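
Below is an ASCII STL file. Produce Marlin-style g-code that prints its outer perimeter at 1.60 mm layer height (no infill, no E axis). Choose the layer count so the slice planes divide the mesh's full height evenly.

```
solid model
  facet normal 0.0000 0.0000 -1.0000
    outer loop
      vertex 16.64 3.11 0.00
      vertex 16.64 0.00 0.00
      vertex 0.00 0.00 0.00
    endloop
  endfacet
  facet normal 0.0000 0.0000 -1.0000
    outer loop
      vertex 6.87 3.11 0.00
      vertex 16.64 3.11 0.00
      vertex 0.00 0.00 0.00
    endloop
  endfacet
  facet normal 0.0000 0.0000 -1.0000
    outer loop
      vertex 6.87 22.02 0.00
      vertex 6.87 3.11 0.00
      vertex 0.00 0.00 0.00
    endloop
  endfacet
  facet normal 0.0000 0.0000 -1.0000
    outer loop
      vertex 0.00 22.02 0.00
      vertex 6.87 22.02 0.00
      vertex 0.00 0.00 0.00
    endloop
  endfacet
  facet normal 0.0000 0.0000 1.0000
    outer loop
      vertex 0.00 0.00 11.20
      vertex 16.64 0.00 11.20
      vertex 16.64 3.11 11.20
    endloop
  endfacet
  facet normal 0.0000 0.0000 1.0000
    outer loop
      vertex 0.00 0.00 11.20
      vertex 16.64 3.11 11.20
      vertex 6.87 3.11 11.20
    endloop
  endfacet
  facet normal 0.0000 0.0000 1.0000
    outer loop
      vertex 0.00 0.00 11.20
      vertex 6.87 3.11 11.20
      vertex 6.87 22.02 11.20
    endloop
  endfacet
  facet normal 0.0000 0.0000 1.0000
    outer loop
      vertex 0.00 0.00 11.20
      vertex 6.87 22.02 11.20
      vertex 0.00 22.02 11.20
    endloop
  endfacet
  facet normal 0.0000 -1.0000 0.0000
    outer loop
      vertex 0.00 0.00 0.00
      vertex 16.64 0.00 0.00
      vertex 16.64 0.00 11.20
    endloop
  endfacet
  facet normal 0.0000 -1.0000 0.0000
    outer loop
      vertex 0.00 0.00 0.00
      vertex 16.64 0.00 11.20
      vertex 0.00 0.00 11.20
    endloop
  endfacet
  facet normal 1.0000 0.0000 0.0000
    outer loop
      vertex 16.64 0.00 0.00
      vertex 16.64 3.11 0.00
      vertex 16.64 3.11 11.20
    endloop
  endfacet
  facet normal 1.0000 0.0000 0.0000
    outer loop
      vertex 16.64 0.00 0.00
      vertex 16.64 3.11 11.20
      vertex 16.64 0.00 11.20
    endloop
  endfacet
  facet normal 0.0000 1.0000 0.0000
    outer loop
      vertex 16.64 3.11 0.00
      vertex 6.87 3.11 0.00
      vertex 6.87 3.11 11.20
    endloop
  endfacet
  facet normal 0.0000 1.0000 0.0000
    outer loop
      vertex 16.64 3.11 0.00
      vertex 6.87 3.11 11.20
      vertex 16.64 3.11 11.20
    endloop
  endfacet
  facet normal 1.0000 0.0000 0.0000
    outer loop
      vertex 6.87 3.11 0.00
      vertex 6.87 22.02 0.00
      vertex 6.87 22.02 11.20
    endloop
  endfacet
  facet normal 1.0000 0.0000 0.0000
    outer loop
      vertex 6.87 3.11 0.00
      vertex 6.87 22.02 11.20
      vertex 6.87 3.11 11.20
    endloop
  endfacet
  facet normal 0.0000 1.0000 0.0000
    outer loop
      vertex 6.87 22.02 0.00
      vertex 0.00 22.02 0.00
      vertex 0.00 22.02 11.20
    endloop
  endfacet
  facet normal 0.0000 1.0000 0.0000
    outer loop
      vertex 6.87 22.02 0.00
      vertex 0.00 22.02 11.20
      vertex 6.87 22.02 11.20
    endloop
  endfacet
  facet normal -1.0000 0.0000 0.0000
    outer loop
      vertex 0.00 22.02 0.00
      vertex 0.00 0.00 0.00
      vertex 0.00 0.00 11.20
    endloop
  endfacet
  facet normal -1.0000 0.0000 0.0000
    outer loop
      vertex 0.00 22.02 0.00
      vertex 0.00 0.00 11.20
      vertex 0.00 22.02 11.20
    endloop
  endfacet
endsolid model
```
; perimeter-only toolpath
G21 ; units = mm
G90 ; absolute positioning
G28 ; home
; layer 1
G0 Z1.60
G0 X0.00 Y0.00
G1 X16.64 Y0.00
G1 X16.64 Y3.11
G1 X6.87 Y3.11
G1 X6.87 Y22.02
G1 X0.00 Y22.02
G1 X0.00 Y0.00
; layer 2
G0 Z3.20
G0 X0.00 Y0.00
G1 X16.64 Y0.00
G1 X16.64 Y3.11
G1 X6.87 Y3.11
G1 X6.87 Y22.02
G1 X0.00 Y22.02
G1 X0.00 Y0.00
; layer 3
G0 Z4.80
G0 X0.00 Y0.00
G1 X16.64 Y0.00
G1 X16.64 Y3.11
G1 X6.87 Y3.11
G1 X6.87 Y22.02
G1 X0.00 Y22.02
G1 X0.00 Y0.00
; layer 4
G0 Z6.40
G0 X0.00 Y0.00
G1 X16.64 Y0.00
G1 X16.64 Y3.11
G1 X6.87 Y3.11
G1 X6.87 Y22.02
G1 X0.00 Y22.02
G1 X0.00 Y0.00
; layer 5
G0 Z8.00
G0 X0.00 Y0.00
G1 X16.64 Y0.00
G1 X16.64 Y3.11
G1 X6.87 Y3.11
G1 X6.87 Y22.02
G1 X0.00 Y22.02
G1 X0.00 Y0.00
; layer 6
G0 Z9.60
G0 X0.00 Y0.00
G1 X16.64 Y0.00
G1 X16.64 Y3.11
G1 X6.87 Y3.11
G1 X6.87 Y22.02
G1 X0.00 Y22.02
G1 X0.00 Y0.00
; layer 7
G0 Z11.20
G0 X0.00 Y0.00
G1 X16.64 Y0.00
G1 X16.64 Y3.11
G1 X6.87 Y3.11
G1 X6.87 Y22.02
G1 X0.00 Y22.02
G1 X0.00 Y0.00
M2 ; end

The solid is an L-shaped prism: outer 16.6 × 22 mm, arm thicknesses ≈ 3.11 mm (horizontal) and 6.87 mm (vertical), extruded 11.2 mm in z. Slicing at Δz = 1.60 mm — 7 equal slices spanning the solid's height, so layer i sits at z = i·h/7 — gives 7 non-empty perimeters. Each is a 6-segment closed polygon; G0 lifts to the layer z and rapids to the start vertex, then G1 traces the edges.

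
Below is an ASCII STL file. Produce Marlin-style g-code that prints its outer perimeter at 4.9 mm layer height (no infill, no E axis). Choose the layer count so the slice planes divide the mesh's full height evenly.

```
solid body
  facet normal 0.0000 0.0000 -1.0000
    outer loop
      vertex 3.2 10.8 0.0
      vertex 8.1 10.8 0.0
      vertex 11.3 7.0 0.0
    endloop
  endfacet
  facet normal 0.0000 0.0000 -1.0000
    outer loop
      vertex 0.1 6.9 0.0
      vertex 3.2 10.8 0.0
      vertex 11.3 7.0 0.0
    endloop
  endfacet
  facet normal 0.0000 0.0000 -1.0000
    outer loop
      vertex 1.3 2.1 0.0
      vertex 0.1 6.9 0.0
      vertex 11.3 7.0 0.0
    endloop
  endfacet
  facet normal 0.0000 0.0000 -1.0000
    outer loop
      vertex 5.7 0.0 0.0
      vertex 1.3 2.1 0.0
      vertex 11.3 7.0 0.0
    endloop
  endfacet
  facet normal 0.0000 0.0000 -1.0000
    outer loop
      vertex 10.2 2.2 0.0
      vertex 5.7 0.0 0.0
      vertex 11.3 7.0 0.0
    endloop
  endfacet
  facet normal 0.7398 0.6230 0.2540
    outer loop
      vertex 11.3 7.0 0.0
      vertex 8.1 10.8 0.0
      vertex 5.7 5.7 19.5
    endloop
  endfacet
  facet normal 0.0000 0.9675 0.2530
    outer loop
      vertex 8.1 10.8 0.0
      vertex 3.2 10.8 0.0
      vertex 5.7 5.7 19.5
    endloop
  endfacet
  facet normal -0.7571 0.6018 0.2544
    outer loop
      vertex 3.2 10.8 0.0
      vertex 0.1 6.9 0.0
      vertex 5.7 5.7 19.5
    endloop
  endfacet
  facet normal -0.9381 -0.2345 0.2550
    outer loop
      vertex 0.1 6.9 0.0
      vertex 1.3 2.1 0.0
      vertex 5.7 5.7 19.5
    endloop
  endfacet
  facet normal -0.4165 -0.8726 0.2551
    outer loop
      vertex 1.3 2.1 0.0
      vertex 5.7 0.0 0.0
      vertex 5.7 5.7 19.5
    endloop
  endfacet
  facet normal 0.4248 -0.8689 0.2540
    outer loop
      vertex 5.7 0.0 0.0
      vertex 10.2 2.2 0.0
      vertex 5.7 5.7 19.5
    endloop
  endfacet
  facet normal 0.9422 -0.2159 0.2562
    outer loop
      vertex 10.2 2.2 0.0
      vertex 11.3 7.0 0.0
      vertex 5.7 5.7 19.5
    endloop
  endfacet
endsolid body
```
; perimeter-only toolpath
G21 ; units = mm
G90 ; absolute positioning
G28 ; home
; layer 1
G0 Z4.9
G0 X9.9 Y6.7
G1 X7.5 Y9.5
G1 X3.8 Y9.5
G1 X1.5 Y6.6
G1 X2.4 Y3.0
G1 X5.7 Y1.4
G1 X9.1 Y3.1
G1 X9.9 Y6.7
; layer 2
G0 Z9.8
G0 X8.5 Y6.3
G1 X6.9 Y8.2
G1 X4.5 Y8.2
G1 X2.9 Y6.3
G1 X3.5 Y3.9
G1 X5.7 Y2.9
G1 X7.9 Y4.0
G1 X8.5 Y6.3
; layer 3
G0 Z14.6
G0 X7.1 Y6.0
G1 X6.3 Y7.0
G1 X5.1 Y7.0
G1 X4.3 Y6.0
G1 X4.6 Y4.8
G1 X5.7 Y4.3
G1 X6.8 Y4.8
G1 X7.1 Y6.0
M2 ; end

The solid is a regular 7-sided pyramid, base circumscribed radius ≈ 5.7 mm, apex at z ≈ 19.5 mm. Slicing at Δz = 4.9 mm — 4 equal slices spanning the solid's height, so layer i sits at z = i·h/4 — gives 3 non-empty perimeters. Each is a 7-segment closed polygon; G0 lifts to the layer z and rapids to the start vertex, then G1 traces the edges. The cross-section shrinks linearly with z (the slice at the apex is degenerate and omitted).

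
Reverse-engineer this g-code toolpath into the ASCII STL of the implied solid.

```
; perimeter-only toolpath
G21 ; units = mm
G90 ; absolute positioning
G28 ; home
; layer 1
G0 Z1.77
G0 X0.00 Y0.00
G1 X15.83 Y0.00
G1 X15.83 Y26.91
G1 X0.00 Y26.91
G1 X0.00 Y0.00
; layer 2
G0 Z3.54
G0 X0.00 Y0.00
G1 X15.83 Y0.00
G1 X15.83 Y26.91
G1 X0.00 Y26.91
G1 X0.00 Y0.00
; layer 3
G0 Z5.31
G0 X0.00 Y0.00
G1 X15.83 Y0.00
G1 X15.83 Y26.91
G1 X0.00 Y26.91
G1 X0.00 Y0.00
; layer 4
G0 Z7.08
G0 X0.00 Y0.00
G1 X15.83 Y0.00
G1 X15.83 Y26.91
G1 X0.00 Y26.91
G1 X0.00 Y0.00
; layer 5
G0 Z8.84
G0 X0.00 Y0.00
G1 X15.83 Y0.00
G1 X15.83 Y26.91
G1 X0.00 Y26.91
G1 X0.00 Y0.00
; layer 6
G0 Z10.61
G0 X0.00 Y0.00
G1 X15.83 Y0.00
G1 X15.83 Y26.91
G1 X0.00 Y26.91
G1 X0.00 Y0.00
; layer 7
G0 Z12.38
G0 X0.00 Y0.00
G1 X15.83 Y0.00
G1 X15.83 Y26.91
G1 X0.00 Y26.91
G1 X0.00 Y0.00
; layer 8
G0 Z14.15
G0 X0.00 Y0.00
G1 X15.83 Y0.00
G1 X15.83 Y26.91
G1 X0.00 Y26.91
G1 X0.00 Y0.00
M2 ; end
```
solid part
  facet normal 0.0000 0.0000 -1.0000
    outer loop
      vertex 15.83 26.91 0.00
      vertex 15.83 0.00 0.00
      vertex 0.00 0.00 0.00
    endloop
  endfacet
  facet normal 0.0000 0.0000 -1.0000
    outer loop
      vertex 0.00 26.91 0.00
      vertex 15.83 26.91 0.00
      vertex 0.00 0.00 0.00
    endloop
  endfacet
  facet normal 0.0000 0.0000 1.0000
    outer loop
      vertex 0.00 0.00 14.15
      vertex 15.83 0.00 14.15
      vertex 15.83 26.91 14.15
    endloop
  endfacet
  facet normal 0.0000 0.0000 1.0000
    outer loop
      vertex 0.00 0.00 14.15
      vertex 15.83 26.91 14.15
      vertex 0.00 26.91 14.15
    endloop
  endfacet
  facet normal 0.0000 -1.0000 0.0000
    outer loop
      vertex 0.00 0.00 0.00
      vertex 15.83 0.00 0.00
      vertex 15.83 0.00 14.15
    endloop
  endfacet
  facet normal 0.0000 -1.0000 0.0000
    outer loop
      vertex 0.00 0.00 0.00
      vertex 15.83 0.00 14.15
      vertex 0.00 0.00 14.15
    endloop
  endfacet
  facet normal 0.0000 1.0000 0.0000
    outer loop
      vertex 15.83 26.91 14.15
      vertex 15.83 26.91 0.00
      vertex 0.00 26.91 0.00
    endloop
  endfacet
  facet normal 0.0000 1.0000 0.0000
    outer loop
      vertex 0.00 26.91 14.15
      vertex 15.83 26.91 14.15
      vertex 0.00 26.91 0.00
    endloop
  endfacet
  facet normal -1.0000 0.0000 0.0000
    outer loop
      vertex 0.00 26.91 14.15
      vertex 0.00 26.91 0.00
      vertex 0.00 0.00 0.00
    endloop
  endfacet
  facet normal -1.0000 0.0000 0.0000
    outer loop
      vertex 0.00 0.00 14.15
      vertex 0.00 26.91 14.15
      vertex 0.00 0.00 0.00
    endloop
  endfacet
  facet normal 1.0000 0.0000 0.0000
    outer loop
      vertex 15.83 0.00 0.00
      vertex 15.83 26.91 0.00
      vertex 15.83 26.91 14.15
    endloop
  endfacet
  facet normal 1.0000 0.0000 0.0000
    outer loop
      vertex 15.83 0.00 0.00
      vertex 15.83 26.91 14.15
      vertex 15.83 0.00 14.15
    endloop
  endfacet
endsolid part

The G0 Z moves step by Δz≈1.77 mm. Every layer's G1 loop is the same polygon, so the solid is a straight extrusion of it from z=0 to z≈14.2. Closing with flat bottom and top caps and triangulating gives 12 facets — a rectangular box, roughly 15.8 × 26.9 mm footprint and 14.2 mm tall.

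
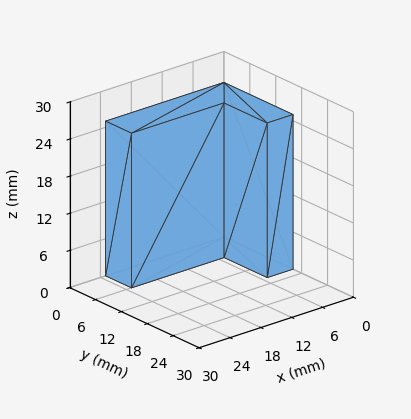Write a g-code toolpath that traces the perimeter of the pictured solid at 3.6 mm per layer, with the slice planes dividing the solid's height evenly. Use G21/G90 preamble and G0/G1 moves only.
Reading the render: the shape is an L-shaped prism: outer 23 × 16 mm, arm thicknesses ≈ 6 mm (horizontal) and 5 mm (vertical), extruded 25 mm in z (dimensions read to the nearest mm from the axis ticks). For the g-code, the solid's height is divided into equal slices at the stated Δz and each level perimeter traced with G1 moves after a G0 lift.

; perimeter-only toolpath
G21 ; units = mm
G90 ; absolute positioning
G28 ; home
; layer 1
G0 Z3.6
G0 X0.0 Y0.0
G1 X23.0 Y0.0
G1 X23.0 Y6.0
G1 X5.0 Y6.0
G1 X5.0 Y16.0
G1 X0.0 Y16.0
G1 X0.0 Y0.0
; layer 2
G0 Z7.1
G0 X0.0 Y0.0
G1 X23.0 Y0.0
G1 X23.0 Y6.0
G1 X5.0 Y6.0
G1 X5.0 Y16.0
G1 X0.0 Y16.0
G1 X0.0 Y0.0
; layer 3
G0 Z10.7
G0 X0.0 Y0.0
G1 X23.0 Y0.0
G1 X23.0 Y6.0
G1 X5.0 Y6.0
G1 X5.0 Y16.0
G1 X0.0 Y16.0
G1 X0.0 Y0.0
; layer 4
G0 Z14.3
G0 X0.0 Y0.0
G1 X23.0 Y0.0
G1 X23.0 Y6.0
G1 X5.0 Y6.0
G1 X5.0 Y16.0
G1 X0.0 Y16.0
G1 X0.0 Y0.0
; layer 5
G0 Z17.9
G0 X0.0 Y0.0
G1 X23.0 Y0.0
G1 X23.0 Y6.0
G1 X5.0 Y6.0
G1 X5.0 Y16.0
G1 X0.0 Y16.0
G1 X0.0 Y0.0
; layer 6
G0 Z21.4
G0 X0.0 Y0.0
G1 X23.0 Y0.0
G1 X23.0 Y6.0
G1 X5.0 Y6.0
G1 X5.0 Y16.0
G1 X0.0 Y16.0
G1 X0.0 Y0.0
; layer 7
G0 Z25.0
G0 X0.0 Y0.0
G1 X23.0 Y0.0
G1 X23.0 Y6.0
G1 X5.0 Y6.0
G1 X5.0 Y16.0
G1 X0.0 Y16.0
G1 X0.0 Y0.0
M2 ; end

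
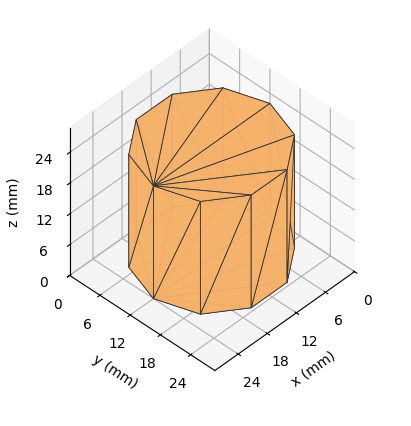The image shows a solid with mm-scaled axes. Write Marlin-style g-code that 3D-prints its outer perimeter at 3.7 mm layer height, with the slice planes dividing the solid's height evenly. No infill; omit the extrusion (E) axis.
Reading the render: the shape is a regular 10-sided prism (a cylinder approximated with 10 flat sides), circumscribed radius ≈ 12 mm, height ≈ 22 mm (dimensions read to the nearest mm from the axis ticks). For the g-code, the solid's height is divided into equal slices at the stated Δz and each level perimeter traced with G1 moves after a G0 lift.

; perimeter-only toolpath
G21 ; units = mm
G90 ; absolute positioning
G28 ; home
; layer 1
G0 Z3.7
G0 X24.0 Y12.0
G1 X21.7 Y19.1
G1 X15.7 Y23.4
G1 X8.3 Y23.4
G1 X2.3 Y19.1
G1 X0.0 Y12.0
G1 X2.3 Y4.9
G1 X8.3 Y0.6
G1 X15.7 Y0.6
G1 X21.7 Y4.9
G1 X24.0 Y12.0
; layer 2
G0 Z7.3
G0 X24.0 Y12.0
G1 X21.7 Y19.1
G1 X15.7 Y23.4
G1 X8.3 Y23.4
G1 X2.3 Y19.1
G1 X0.0 Y12.0
G1 X2.3 Y4.9
G1 X8.3 Y0.6
G1 X15.7 Y0.6
G1 X21.7 Y4.9
G1 X24.0 Y12.0
; layer 3
G0 Z11.0
G0 X24.0 Y12.0
G1 X21.7 Y19.1
G1 X15.7 Y23.4
G1 X8.3 Y23.4
G1 X2.3 Y19.1
G1 X0.0 Y12.0
G1 X2.3 Y4.9
G1 X8.3 Y0.6
G1 X15.7 Y0.6
G1 X21.7 Y4.9
G1 X24.0 Y12.0
; layer 4
G0 Z14.7
G0 X24.0 Y12.0
G1 X21.7 Y19.1
G1 X15.7 Y23.4
G1 X8.3 Y23.4
G1 X2.3 Y19.1
G1 X0.0 Y12.0
G1 X2.3 Y4.9
G1 X8.3 Y0.6
G1 X15.7 Y0.6
G1 X21.7 Y4.9
G1 X24.0 Y12.0
; layer 5
G0 Z18.3
G0 X24.0 Y12.0
G1 X21.7 Y19.1
G1 X15.7 Y23.4
G1 X8.3 Y23.4
G1 X2.3 Y19.1
G1 X0.0 Y12.0
G1 X2.3 Y4.9
G1 X8.3 Y0.6
G1 X15.7 Y0.6
G1 X21.7 Y4.9
G1 X24.0 Y12.0
; layer 6
G0 Z22.0
G0 X24.0 Y12.0
G1 X21.7 Y19.1
G1 X15.7 Y23.4
G1 X8.3 Y23.4
G1 X2.3 Y19.1
G1 X0.0 Y12.0
G1 X2.3 Y4.9
G1 X8.3 Y0.6
G1 X15.7 Y0.6
G1 X21.7 Y4.9
G1 X24.0 Y12.0
M2 ; end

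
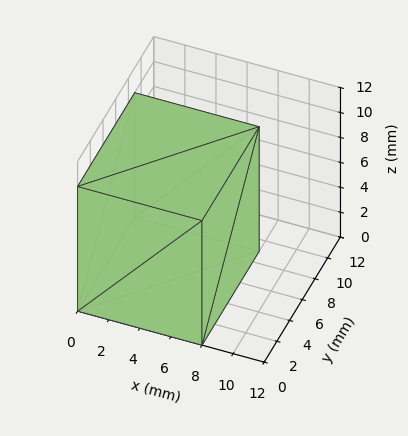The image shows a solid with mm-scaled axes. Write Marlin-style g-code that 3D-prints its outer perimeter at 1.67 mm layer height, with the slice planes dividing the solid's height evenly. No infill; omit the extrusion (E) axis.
Reading the render: the shape is a rectangular box, roughly 8 × 9 mm footprint and 10 mm tall (dimensions read to the nearest mm from the axis ticks). For the g-code, the solid's height is divided into equal slices at the stated Δz and each level perimeter traced with G1 moves after a G0 lift.

; perimeter-only toolpath
G21 ; units = mm
G90 ; absolute positioning
G28 ; home
; layer 1
G0 Z1.67
G0 X0.00 Y0.00
G1 X8.00 Y0.00
G1 X8.00 Y9.00
G1 X0.00 Y9.00
G1 X0.00 Y0.00
; layer 2
G0 Z3.33
G0 X0.00 Y0.00
G1 X8.00 Y0.00
G1 X8.00 Y9.00
G1 X0.00 Y9.00
G1 X0.00 Y0.00
; layer 3
G0 Z5.00
G0 X0.00 Y0.00
G1 X8.00 Y0.00
G1 X8.00 Y9.00
G1 X0.00 Y9.00
G1 X0.00 Y0.00
; layer 4
G0 Z6.67
G0 X0.00 Y0.00
G1 X8.00 Y0.00
G1 X8.00 Y9.00
G1 X0.00 Y9.00
G1 X0.00 Y0.00
; layer 5
G0 Z8.33
G0 X0.00 Y0.00
G1 X8.00 Y0.00
G1 X8.00 Y9.00
G1 X0.00 Y9.00
G1 X0.00 Y0.00
; layer 6
G0 Z10.00
G0 X0.00 Y0.00
G1 X8.00 Y0.00
G1 X8.00 Y9.00
G1 X0.00 Y9.00
G1 X0.00 Y0.00
M2 ; end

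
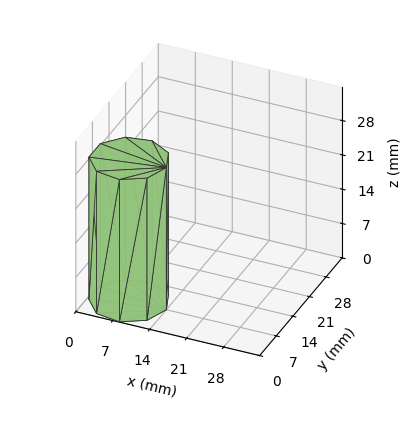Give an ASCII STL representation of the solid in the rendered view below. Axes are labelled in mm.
Reading the render: the shape is a regular 9-sided prism (a cylinder approximated with 9 flat sides), circumscribed radius ≈ 7 mm, height ≈ 29 mm (dimensions read to the nearest mm from the axis ticks). For the STL, each face is triangulated and given an outward normal.

solid part
  facet normal 0.0000 0.0000 -1.0000
    outer loop
      vertex 8.216 13.894 0.000
      vertex 12.362 11.500 0.000
      vertex 14.000 7.000 0.000
    endloop
  endfacet
  facet normal 0.0000 0.0000 -1.0000
    outer loop
      vertex 3.500 13.062 0.000
      vertex 8.216 13.894 0.000
      vertex 14.000 7.000 0.000
    endloop
  endfacet
  facet normal 0.0000 0.0000 -1.0000
    outer loop
      vertex 0.422 9.394 0.000
      vertex 3.500 13.062 0.000
      vertex 14.000 7.000 0.000
    endloop
  endfacet
  facet normal 0.0000 0.0000 -1.0000
    outer loop
      vertex 0.422 4.606 0.000
      vertex 0.422 9.394 0.000
      vertex 14.000 7.000 0.000
    endloop
  endfacet
  facet normal 0.0000 0.0000 -1.0000
    outer loop
      vertex 3.500 0.938 0.000
      vertex 0.422 4.606 0.000
      vertex 14.000 7.000 0.000
    endloop
  endfacet
  facet normal 0.0000 0.0000 -1.0000
    outer loop
      vertex 8.216 0.106 0.000
      vertex 3.500 0.938 0.000
      vertex 14.000 7.000 0.000
    endloop
  endfacet
  facet normal 0.0000 0.0000 -1.0000
    outer loop
      vertex 12.362 2.500 0.000
      vertex 8.216 0.106 0.000
      vertex 14.000 7.000 0.000
    endloop
  endfacet
  facet normal 0.0000 0.0000 1.0000
    outer loop
      vertex 14.000 7.000 29.000
      vertex 12.362 11.500 29.000
      vertex 8.216 13.894 29.000
    endloop
  endfacet
  facet normal 0.0000 0.0000 1.0000
    outer loop
      vertex 14.000 7.000 29.000
      vertex 8.216 13.894 29.000
      vertex 3.500 13.062 29.000
    endloop
  endfacet
  facet normal 0.0000 0.0000 1.0000
    outer loop
      vertex 14.000 7.000 29.000
      vertex 3.500 13.062 29.000
      vertex 0.422 9.394 29.000
    endloop
  endfacet
  facet normal 0.0000 0.0000 1.0000
    outer loop
      vertex 14.000 7.000 29.000
      vertex 0.422 9.394 29.000
      vertex 0.422 4.606 29.000
    endloop
  endfacet
  facet normal 0.0000 0.0000 1.0000
    outer loop
      vertex 14.000 7.000 29.000
      vertex 0.422 4.606 29.000
      vertex 3.500 0.938 29.000
    endloop
  endfacet
  facet normal 0.0000 0.0000 1.0000
    outer loop
      vertex 14.000 7.000 29.000
      vertex 3.500 0.938 29.000
      vertex 8.216 0.106 29.000
    endloop
  endfacet
  facet normal 0.0000 0.0000 1.0000
    outer loop
      vertex 14.000 7.000 29.000
      vertex 8.216 0.106 29.000
      vertex 12.362 2.500 29.000
    endloop
  endfacet
  facet normal 0.9397 0.3420 0.0000
    outer loop
      vertex 14.000 7.000 0.000
      vertex 12.362 11.500 0.000
      vertex 12.362 11.500 29.000
    endloop
  endfacet
  facet normal 0.9397 0.3420 0.0000
    outer loop
      vertex 14.000 7.000 0.000
      vertex 12.362 11.500 29.000
      vertex 14.000 7.000 29.000
    endloop
  endfacet
  facet normal 0.5000 0.8660 0.0000
    outer loop
      vertex 12.362 11.500 0.000
      vertex 8.216 13.894 0.000
      vertex 8.216 13.894 29.000
    endloop
  endfacet
  facet normal 0.5000 0.8660 0.0000
    outer loop
      vertex 12.362 11.500 0.000
      vertex 8.216 13.894 29.000
      vertex 12.362 11.500 29.000
    endloop
  endfacet
  facet normal -0.1737 0.9848 0.0000
    outer loop
      vertex 8.216 13.894 0.000
      vertex 3.500 13.062 0.000
      vertex 3.500 13.062 29.000
    endloop
  endfacet
  facet normal -0.1737 0.9848 0.0000
    outer loop
      vertex 8.216 13.894 0.000
      vertex 3.500 13.062 29.000
      vertex 8.216 13.894 29.000
    endloop
  endfacet
  facet normal -0.7660 0.6428 0.0000
    outer loop
      vertex 3.500 13.062 0.000
      vertex 0.422 9.394 0.000
      vertex 0.422 9.394 29.000
    endloop
  endfacet
  facet normal -0.7660 0.6428 0.0000
    outer loop
      vertex 3.500 13.062 0.000
      vertex 0.422 9.394 29.000
      vertex 3.500 13.062 29.000
    endloop
  endfacet
  facet normal -1.0000 0.0000 0.0000
    outer loop
      vertex 0.422 9.394 0.000
      vertex 0.422 4.606 0.000
      vertex 0.422 4.606 29.000
    endloop
  endfacet
  facet normal -1.0000 0.0000 0.0000
    outer loop
      vertex 0.422 9.394 0.000
      vertex 0.422 4.606 29.000
      vertex 0.422 9.394 29.000
    endloop
  endfacet
  facet normal -0.7660 -0.6428 0.0000
    outer loop
      vertex 0.422 4.606 0.000
      vertex 3.500 0.938 0.000
      vertex 3.500 0.938 29.000
    endloop
  endfacet
  facet normal -0.7660 -0.6428 0.0000
    outer loop
      vertex 0.422 4.606 0.000
      vertex 3.500 0.938 29.000
      vertex 0.422 4.606 29.000
    endloop
  endfacet
  facet normal -0.1737 -0.9848 0.0000
    outer loop
      vertex 3.500 0.938 0.000
      vertex 8.216 0.106 0.000
      vertex 8.216 0.106 29.000
    endloop
  endfacet
  facet normal -0.1737 -0.9848 0.0000
    outer loop
      vertex 3.500 0.938 0.000
      vertex 8.216 0.106 29.000
      vertex 3.500 0.938 29.000
    endloop
  endfacet
  facet normal 0.5000 -0.8660 0.0000
    outer loop
      vertex 8.216 0.106 0.000
      vertex 12.362 2.500 0.000
      vertex 12.362 2.500 29.000
    endloop
  endfacet
  facet normal 0.5000 -0.8660 0.0000
    outer loop
      vertex 8.216 0.106 0.000
      vertex 12.362 2.500 29.000
      vertex 8.216 0.106 29.000
    endloop
  endfacet
  facet normal 0.9397 -0.3420 0.0000
    outer loop
      vertex 12.362 2.500 0.000
      vertex 14.000 7.000 0.000
      vertex 14.000 7.000 29.000
    endloop
  endfacet
  facet normal 0.9397 -0.3420 0.0000
    outer loop
      vertex 12.362 2.500 0.000
      vertex 14.000 7.000 29.000
      vertex 12.362 2.500 29.000
    endloop
  endfacet
endsolid part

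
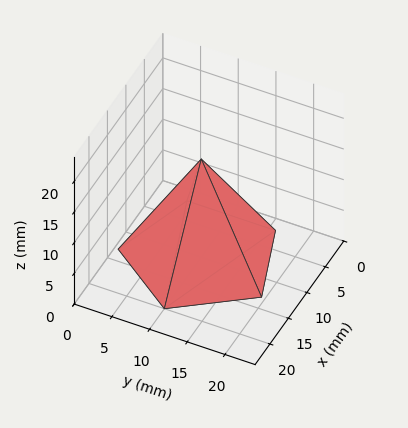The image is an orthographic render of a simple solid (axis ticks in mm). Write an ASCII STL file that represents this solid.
Reading the render: the shape is a regular 5-sided pyramid, base circumscribed radius ≈ 10 mm, apex at z ≈ 16 mm (dimensions read to the nearest mm from the axis ticks). For the STL, each face is triangulated and given an outward normal.

solid part
  facet normal 0.0000 0.0000 -1.0000
    outer loop
      vertex 1.910 15.878 0.000
      vertex 13.090 19.511 0.000
      vertex 20.000 10.000 0.000
    endloop
  endfacet
  facet normal 0.0000 0.0000 -1.0000
    outer loop
      vertex 1.910 4.122 0.000
      vertex 1.910 15.878 0.000
      vertex 20.000 10.000 0.000
    endloop
  endfacet
  facet normal 0.0000 0.0000 -1.0000
    outer loop
      vertex 13.090 0.489 0.000
      vertex 1.910 4.122 0.000
      vertex 20.000 10.000 0.000
    endloop
  endfacet
  facet normal 0.7220 0.5245 0.4512
    outer loop
      vertex 20.000 10.000 0.000
      vertex 13.090 19.511 0.000
      vertex 10.000 10.000 16.000
    endloop
  endfacet
  facet normal -0.2758 0.8487 0.4512
    outer loop
      vertex 13.090 19.511 0.000
      vertex 1.910 15.878 0.000
      vertex 10.000 10.000 16.000
    endloop
  endfacet
  facet normal -0.8924 0.0000 0.4512
    outer loop
      vertex 1.910 15.878 0.000
      vertex 1.910 4.122 0.000
      vertex 10.000 10.000 16.000
    endloop
  endfacet
  facet normal -0.2758 -0.8487 0.4512
    outer loop
      vertex 1.910 4.122 0.000
      vertex 13.090 0.489 0.000
      vertex 10.000 10.000 16.000
    endloop
  endfacet
  facet normal 0.7220 -0.5245 0.4512
    outer loop
      vertex 13.090 0.489 0.000
      vertex 20.000 10.000 0.000
      vertex 10.000 10.000 16.000
    endloop
  endfacet
endsolid part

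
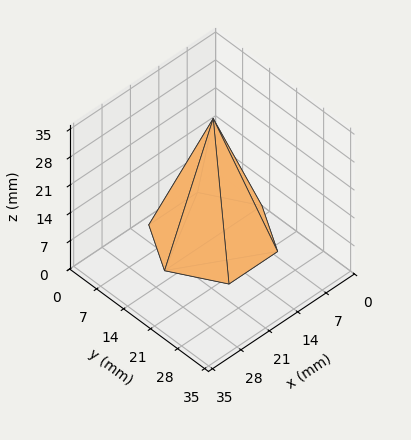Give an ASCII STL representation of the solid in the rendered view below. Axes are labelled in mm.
Reading the render: the shape is a regular 6-sided pyramid, base circumscribed radius ≈ 12 mm, apex at z ≈ 30 mm (dimensions read to the nearest mm from the axis ticks). For the STL, each face is triangulated and given an outward normal.

solid part
  facet normal 0.0000 0.0000 -1.0000
    outer loop
      vertex 6.000 22.392 0.000
      vertex 18.000 22.392 0.000
      vertex 24.000 12.000 0.000
    endloop
  endfacet
  facet normal 0.0000 0.0000 -1.0000
    outer loop
      vertex 0.000 12.000 0.000
      vertex 6.000 22.392 0.000
      vertex 24.000 12.000 0.000
    endloop
  endfacet
  facet normal 0.0000 0.0000 -1.0000
    outer loop
      vertex 6.000 1.608 0.000
      vertex 0.000 12.000 0.000
      vertex 24.000 12.000 0.000
    endloop
  endfacet
  facet normal 0.0000 0.0000 -1.0000
    outer loop
      vertex 18.000 1.608 0.000
      vertex 6.000 1.608 0.000
      vertex 24.000 12.000 0.000
    endloop
  endfacet
  facet normal 0.8183 0.4725 0.3273
    outer loop
      vertex 24.000 12.000 0.000
      vertex 18.000 22.392 0.000
      vertex 12.000 12.000 30.000
    endloop
  endfacet
  facet normal 0.0000 0.9449 0.3273
    outer loop
      vertex 18.000 22.392 0.000
      vertex 6.000 22.392 0.000
      vertex 12.000 12.000 30.000
    endloop
  endfacet
  facet normal -0.8183 0.4725 0.3273
    outer loop
      vertex 6.000 22.392 0.000
      vertex 0.000 12.000 0.000
      vertex 12.000 12.000 30.000
    endloop
  endfacet
  facet normal -0.8183 -0.4725 0.3273
    outer loop
      vertex 0.000 12.000 0.000
      vertex 6.000 1.608 0.000
      vertex 12.000 12.000 30.000
    endloop
  endfacet
  facet normal 0.0000 -0.9449 0.3273
    outer loop
      vertex 6.000 1.608 0.000
      vertex 18.000 1.608 0.000
      vertex 12.000 12.000 30.000
    endloop
  endfacet
  facet normal 0.8183 -0.4725 0.3273
    outer loop
      vertex 18.000 1.608 0.000
      vertex 24.000 12.000 0.000
      vertex 12.000 12.000 30.000
    endloop
  endfacet
endsolid part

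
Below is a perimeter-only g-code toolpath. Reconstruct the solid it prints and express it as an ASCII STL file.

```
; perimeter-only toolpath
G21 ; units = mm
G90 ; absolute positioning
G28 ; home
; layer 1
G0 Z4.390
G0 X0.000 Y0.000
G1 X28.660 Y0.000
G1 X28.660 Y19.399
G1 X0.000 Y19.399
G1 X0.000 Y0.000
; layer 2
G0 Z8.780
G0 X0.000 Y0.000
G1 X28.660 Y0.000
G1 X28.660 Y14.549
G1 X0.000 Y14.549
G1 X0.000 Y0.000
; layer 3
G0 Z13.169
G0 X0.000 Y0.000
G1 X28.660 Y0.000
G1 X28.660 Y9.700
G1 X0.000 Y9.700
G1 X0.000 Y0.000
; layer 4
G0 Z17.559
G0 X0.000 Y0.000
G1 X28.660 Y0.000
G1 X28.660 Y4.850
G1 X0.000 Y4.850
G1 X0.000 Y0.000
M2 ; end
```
solid part
  facet normal 0.0000 0.0000 -1.0000
    outer loop
      vertex 28.660 24.249 0.000
      vertex 28.660 0.000 0.000
      vertex 0.000 0.000 0.000
    endloop
  endfacet
  facet normal 0.0000 0.0000 -1.0000
    outer loop
      vertex 0.000 24.249 0.000
      vertex 28.660 24.249 0.000
      vertex 0.000 0.000 0.000
    endloop
  endfacet
  facet normal 0.0000 -1.0000 0.0000
    outer loop
      vertex 0.000 0.000 0.000
      vertex 28.660 0.000 0.000
      vertex 28.660 0.000 21.949
    endloop
  endfacet
  facet normal 0.0000 -1.0000 0.0000
    outer loop
      vertex 0.000 0.000 0.000
      vertex 28.660 0.000 21.949
      vertex 0.000 0.000 21.949
    endloop
  endfacet
  facet normal 0.0000 0.6711 0.7414
    outer loop
      vertex 0.000 0.000 21.949
      vertex 28.660 0.000 21.949
      vertex 28.660 24.249 0.000
    endloop
  endfacet
  facet normal 0.0000 0.6711 0.7414
    outer loop
      vertex 0.000 0.000 21.949
      vertex 28.660 24.249 0.000
      vertex 0.000 24.249 0.000
    endloop
  endfacet
  facet normal -1.0000 0.0000 0.0000
    outer loop
      vertex 0.000 0.000 21.949
      vertex 0.000 24.249 0.000
      vertex 0.000 0.000 0.000
    endloop
  endfacet
  facet normal 1.0000 0.0000 0.0000
    outer loop
      vertex 28.660 0.000 0.000
      vertex 28.660 24.249 0.000
      vertex 28.660 0.000 21.949
    endloop
  endfacet
endsolid part

The G0 Z moves step by Δz≈4.390 mm. The G1 loops shrink linearly with z, so the solid tapers from its base footprint up to z≈21.9. Closing with a flat bottom cap and the tapered top and triangulating gives 8 facets — a wedge (ramp): 28.7 × 24.2 mm base, rising to 21.9 mm along the y=0 edge and sloping linearly to z=0 at y=24.2.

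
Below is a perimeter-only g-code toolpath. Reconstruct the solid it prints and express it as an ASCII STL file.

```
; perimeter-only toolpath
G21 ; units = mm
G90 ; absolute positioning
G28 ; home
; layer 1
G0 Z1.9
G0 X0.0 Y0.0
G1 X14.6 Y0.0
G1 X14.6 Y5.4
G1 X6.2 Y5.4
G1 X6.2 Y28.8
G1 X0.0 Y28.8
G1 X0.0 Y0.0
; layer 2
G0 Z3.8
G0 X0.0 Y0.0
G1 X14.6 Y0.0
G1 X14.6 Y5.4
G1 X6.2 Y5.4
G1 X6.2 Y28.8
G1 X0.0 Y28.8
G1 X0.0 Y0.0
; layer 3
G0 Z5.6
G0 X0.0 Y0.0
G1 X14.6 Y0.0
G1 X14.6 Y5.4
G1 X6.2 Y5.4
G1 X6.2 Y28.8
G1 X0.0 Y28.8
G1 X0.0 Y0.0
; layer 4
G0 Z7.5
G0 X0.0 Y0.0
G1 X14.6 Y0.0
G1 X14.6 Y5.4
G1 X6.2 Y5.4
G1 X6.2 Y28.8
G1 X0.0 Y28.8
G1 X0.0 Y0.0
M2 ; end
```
solid part
  facet normal 0.0000 0.0000 -1.0000
    outer loop
      vertex 14.6 5.4 0.0
      vertex 14.6 0.0 0.0
      vertex 0.0 0.0 0.0
    endloop
  endfacet
  facet normal 0.0000 0.0000 -1.0000
    outer loop
      vertex 6.2 5.4 0.0
      vertex 14.6 5.4 0.0
      vertex 0.0 0.0 0.0
    endloop
  endfacet
  facet normal 0.0000 0.0000 -1.0000
    outer loop
      vertex 6.2 28.8 0.0
      vertex 6.2 5.4 0.0
      vertex 0.0 0.0 0.0
    endloop
  endfacet
  facet normal 0.0000 0.0000 -1.0000
    outer loop
      vertex 0.0 28.8 0.0
      vertex 6.2 28.8 0.0
      vertex 0.0 0.0 0.0
    endloop
  endfacet
  facet normal 0.0000 0.0000 1.0000
    outer loop
      vertex 0.0 0.0 7.5
      vertex 14.6 0.0 7.5
      vertex 14.6 5.4 7.5
    endloop
  endfacet
  facet normal 0.0000 0.0000 1.0000
    outer loop
      vertex 0.0 0.0 7.5
      vertex 14.6 5.4 7.5
      vertex 6.2 5.4 7.5
    endloop
  endfacet
  facet normal 0.0000 0.0000 1.0000
    outer loop
      vertex 0.0 0.0 7.5
      vertex 6.2 5.4 7.5
      vertex 6.2 28.8 7.5
    endloop
  endfacet
  facet normal 0.0000 0.0000 1.0000
    outer loop
      vertex 0.0 0.0 7.5
      vertex 6.2 28.8 7.5
      vertex 0.0 28.8 7.5
    endloop
  endfacet
  facet normal 0.0000 -1.0000 0.0000
    outer loop
      vertex 0.0 0.0 0.0
      vertex 14.6 0.0 0.0
      vertex 14.6 0.0 7.5
    endloop
  endfacet
  facet normal 0.0000 -1.0000 0.0000
    outer loop
      vertex 0.0 0.0 0.0
      vertex 14.6 0.0 7.5
      vertex 0.0 0.0 7.5
    endloop
  endfacet
  facet normal 1.0000 0.0000 0.0000
    outer loop
      vertex 14.6 0.0 0.0
      vertex 14.6 5.4 0.0
      vertex 14.6 5.4 7.5
    endloop
  endfacet
  facet normal 1.0000 0.0000 0.0000
    outer loop
      vertex 14.6 0.0 0.0
      vertex 14.6 5.4 7.5
      vertex 14.6 0.0 7.5
    endloop
  endfacet
  facet normal 0.0000 1.0000 0.0000
    outer loop
      vertex 14.6 5.4 0.0
      vertex 6.2 5.4 0.0
      vertex 6.2 5.4 7.5
    endloop
  endfacet
  facet normal 0.0000 1.0000 0.0000
    outer loop
      vertex 14.6 5.4 0.0
      vertex 6.2 5.4 7.5
      vertex 14.6 5.4 7.5
    endloop
  endfacet
  facet normal 1.0000 0.0000 0.0000
    outer loop
      vertex 6.2 5.4 0.0
      vertex 6.2 28.8 0.0
      vertex 6.2 28.8 7.5
    endloop
  endfacet
  facet normal 1.0000 0.0000 0.0000
    outer loop
      vertex 6.2 5.4 0.0
      vertex 6.2 28.8 7.5
      vertex 6.2 5.4 7.5
    endloop
  endfacet
  facet normal 0.0000 1.0000 0.0000
    outer loop
      vertex 6.2 28.8 0.0
      vertex 0.0 28.8 0.0
      vertex 0.0 28.8 7.5
    endloop
  endfacet
  facet normal 0.0000 1.0000 0.0000
    outer loop
      vertex 6.2 28.8 0.0
      vertex 0.0 28.8 7.5
      vertex 6.2 28.8 7.5
    endloop
  endfacet
  facet normal -1.0000 0.0000 0.0000
    outer loop
      vertex 0.0 28.8 0.0
      vertex 0.0 0.0 0.0
      vertex 0.0 0.0 7.5
    endloop
  endfacet
  facet normal -1.0000 0.0000 0.0000
    outer loop
      vertex 0.0 28.8 0.0
      vertex 0.0 0.0 7.5
      vertex 0.0 28.8 7.5
    endloop
  endfacet
endsolid part

The G0 Z moves step by Δz≈1.9 mm. Every layer's G1 loop is the same polygon, so the solid is a straight extrusion of it from z=0 to z≈7.5. Closing with flat bottom and top caps and triangulating gives 20 facets — an L-shaped prism: outer 14.6 × 28.8 mm, arm thicknesses ≈ 5.4 mm (horizontal) and 6.2 mm (vertical), extruded 7.5 mm in z.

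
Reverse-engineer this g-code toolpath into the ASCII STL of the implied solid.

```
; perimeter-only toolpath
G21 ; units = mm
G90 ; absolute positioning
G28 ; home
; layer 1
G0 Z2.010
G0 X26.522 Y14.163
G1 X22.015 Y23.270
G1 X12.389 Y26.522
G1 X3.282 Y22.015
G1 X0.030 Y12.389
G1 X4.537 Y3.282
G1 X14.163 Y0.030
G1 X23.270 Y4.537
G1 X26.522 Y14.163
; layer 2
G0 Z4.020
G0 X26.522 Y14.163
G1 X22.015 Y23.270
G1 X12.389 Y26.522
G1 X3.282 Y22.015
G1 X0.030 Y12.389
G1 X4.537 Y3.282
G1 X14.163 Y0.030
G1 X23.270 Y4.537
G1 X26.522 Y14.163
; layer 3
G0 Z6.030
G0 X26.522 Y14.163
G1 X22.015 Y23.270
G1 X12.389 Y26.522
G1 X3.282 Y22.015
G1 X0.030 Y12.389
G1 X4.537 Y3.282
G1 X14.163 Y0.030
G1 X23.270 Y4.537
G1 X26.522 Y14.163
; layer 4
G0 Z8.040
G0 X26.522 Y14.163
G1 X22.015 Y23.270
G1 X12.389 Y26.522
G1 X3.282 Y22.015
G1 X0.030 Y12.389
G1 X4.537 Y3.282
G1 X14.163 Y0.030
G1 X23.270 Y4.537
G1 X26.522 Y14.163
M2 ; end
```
solid part
  facet normal 0.0000 0.0000 -1.0000
    outer loop
      vertex 12.389 26.522 0.000
      vertex 22.015 23.270 0.000
      vertex 26.522 14.163 0.000
    endloop
  endfacet
  facet normal 0.0000 0.0000 -1.0000
    outer loop
      vertex 3.282 22.015 0.000
      vertex 12.389 26.522 0.000
      vertex 26.522 14.163 0.000
    endloop
  endfacet
  facet normal 0.0000 0.0000 -1.0000
    outer loop
      vertex 0.030 12.389 0.000
      vertex 3.282 22.015 0.000
      vertex 26.522 14.163 0.000
    endloop
  endfacet
  facet normal 0.0000 0.0000 -1.0000
    outer loop
      vertex 4.537 3.282 0.000
      vertex 0.030 12.389 0.000
      vertex 26.522 14.163 0.000
    endloop
  endfacet
  facet normal 0.0000 0.0000 -1.0000
    outer loop
      vertex 14.163 0.030 0.000
      vertex 4.537 3.282 0.000
      vertex 26.522 14.163 0.000
    endloop
  endfacet
  facet normal 0.0000 0.0000 -1.0000
    outer loop
      vertex 23.270 4.537 0.000
      vertex 14.163 0.030 0.000
      vertex 26.522 14.163 0.000
    endloop
  endfacet
  facet normal 0.0000 0.0000 1.0000
    outer loop
      vertex 26.522 14.163 8.040
      vertex 22.015 23.270 8.040
      vertex 12.389 26.522 8.040
    endloop
  endfacet
  facet normal 0.0000 0.0000 1.0000
    outer loop
      vertex 26.522 14.163 8.040
      vertex 12.389 26.522 8.040
      vertex 3.282 22.015 8.040
    endloop
  endfacet
  facet normal 0.0000 0.0000 1.0000
    outer loop
      vertex 26.522 14.163 8.040
      vertex 3.282 22.015 8.040
      vertex 0.030 12.389 8.040
    endloop
  endfacet
  facet normal 0.0000 0.0000 1.0000
    outer loop
      vertex 26.522 14.163 8.040
      vertex 0.030 12.389 8.040
      vertex 4.537 3.282 8.040
    endloop
  endfacet
  facet normal 0.0000 0.0000 1.0000
    outer loop
      vertex 26.522 14.163 8.040
      vertex 4.537 3.282 8.040
      vertex 14.163 0.030 8.040
    endloop
  endfacet
  facet normal 0.0000 0.0000 1.0000
    outer loop
      vertex 26.522 14.163 8.040
      vertex 14.163 0.030 8.040
      vertex 23.270 4.537 8.040
    endloop
  endfacet
  facet normal 0.8963 0.4435 0.0000
    outer loop
      vertex 26.522 14.163 0.000
      vertex 22.015 23.270 0.000
      vertex 22.015 23.270 8.040
    endloop
  endfacet
  facet normal 0.8963 0.4435 0.0000
    outer loop
      vertex 26.522 14.163 0.000
      vertex 22.015 23.270 8.040
      vertex 26.522 14.163 8.040
    endloop
  endfacet
  facet normal 0.3201 0.9474 0.0000
    outer loop
      vertex 22.015 23.270 0.000
      vertex 12.389 26.522 0.000
      vertex 12.389 26.522 8.040
    endloop
  endfacet
  facet normal 0.3201 0.9474 0.0000
    outer loop
      vertex 22.015 23.270 0.000
      vertex 12.389 26.522 8.040
      vertex 22.015 23.270 8.040
    endloop
  endfacet
  facet normal -0.4435 0.8963 0.0000
    outer loop
      vertex 12.389 26.522 0.000
      vertex 3.282 22.015 0.000
      vertex 3.282 22.015 8.040
    endloop
  endfacet
  facet normal -0.4435 0.8963 0.0000
    outer loop
      vertex 12.389 26.522 0.000
      vertex 3.282 22.015 8.040
      vertex 12.389 26.522 8.040
    endloop
  endfacet
  facet normal -0.9474 0.3201 0.0000
    outer loop
      vertex 3.282 22.015 0.000
      vertex 0.030 12.389 0.000
      vertex 0.030 12.389 8.040
    endloop
  endfacet
  facet normal -0.9474 0.3201 0.0000
    outer loop
      vertex 3.282 22.015 0.000
      vertex 0.030 12.389 8.040
      vertex 3.282 22.015 8.040
    endloop
  endfacet
  facet normal -0.8963 -0.4435 0.0000
    outer loop
      vertex 0.030 12.389 0.000
      vertex 4.537 3.282 0.000
      vertex 4.537 3.282 8.040
    endloop
  endfacet
  facet normal -0.8963 -0.4435 0.0000
    outer loop
      vertex 0.030 12.389 0.000
      vertex 4.537 3.282 8.040
      vertex 0.030 12.389 8.040
    endloop
  endfacet
  facet normal -0.3201 -0.9474 0.0000
    outer loop
      vertex 4.537 3.282 0.000
      vertex 14.163 0.030 0.000
      vertex 14.163 0.030 8.040
    endloop
  endfacet
  facet normal -0.3201 -0.9474 0.0000
    outer loop
      vertex 4.537 3.282 0.000
      vertex 14.163 0.030 8.040
      vertex 4.537 3.282 8.040
    endloop
  endfacet
  facet normal 0.4435 -0.8963 0.0000
    outer loop
      vertex 14.163 0.030 0.000
      vertex 23.270 4.537 0.000
      vertex 23.270 4.537 8.040
    endloop
  endfacet
  facet normal 0.4435 -0.8963 0.0000
    outer loop
      vertex 14.163 0.030 0.000
      vertex 23.270 4.537 8.040
      vertex 14.163 0.030 8.040
    endloop
  endfacet
  facet normal 0.9474 -0.3201 0.0000
    outer loop
      vertex 23.270 4.537 0.000
      vertex 26.522 14.163 0.000
      vertex 26.522 14.163 8.040
    endloop
  endfacet
  facet normal 0.9474 -0.3201 0.0000
    outer loop
      vertex 23.270 4.537 0.000
      vertex 26.522 14.163 8.040
      vertex 23.270 4.537 8.040
    endloop
  endfacet
endsolid part

The G0 Z moves step by Δz≈2.010 mm. Every layer's G1 loop is the same polygon, so the solid is a straight extrusion of it from z=0 to z≈8.04. Closing with flat bottom and top caps and triangulating gives 28 facets — a regular 8-sided prism (a cylinder approximated with 8 flat sides), circumscribed radius ≈ 13.3 mm, height ≈ 8.04 mm.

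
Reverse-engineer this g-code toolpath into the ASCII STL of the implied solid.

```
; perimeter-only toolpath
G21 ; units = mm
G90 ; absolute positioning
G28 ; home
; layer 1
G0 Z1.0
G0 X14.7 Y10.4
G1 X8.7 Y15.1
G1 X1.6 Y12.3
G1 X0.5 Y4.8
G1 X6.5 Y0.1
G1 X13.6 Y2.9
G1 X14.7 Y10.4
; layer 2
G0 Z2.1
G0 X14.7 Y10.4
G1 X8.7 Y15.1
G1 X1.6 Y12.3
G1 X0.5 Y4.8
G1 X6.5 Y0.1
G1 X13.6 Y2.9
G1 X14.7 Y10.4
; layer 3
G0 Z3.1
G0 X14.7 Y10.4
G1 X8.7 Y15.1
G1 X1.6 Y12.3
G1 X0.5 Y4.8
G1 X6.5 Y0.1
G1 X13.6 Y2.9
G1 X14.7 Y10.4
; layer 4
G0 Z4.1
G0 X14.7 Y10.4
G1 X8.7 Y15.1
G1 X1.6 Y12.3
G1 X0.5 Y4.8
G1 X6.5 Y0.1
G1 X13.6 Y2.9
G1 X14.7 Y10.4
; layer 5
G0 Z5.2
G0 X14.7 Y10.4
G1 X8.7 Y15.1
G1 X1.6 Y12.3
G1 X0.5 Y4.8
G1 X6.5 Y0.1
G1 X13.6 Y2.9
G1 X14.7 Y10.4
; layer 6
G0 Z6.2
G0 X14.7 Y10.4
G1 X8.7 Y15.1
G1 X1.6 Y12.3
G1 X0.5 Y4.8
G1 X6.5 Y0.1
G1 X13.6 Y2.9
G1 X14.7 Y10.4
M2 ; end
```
solid part
  facet normal 0.0000 0.0000 -1.0000
    outer loop
      vertex 1.6 12.3 0.0
      vertex 8.7 15.1 0.0
      vertex 14.7 10.4 0.0
    endloop
  endfacet
  facet normal 0.0000 0.0000 -1.0000
    outer loop
      vertex 0.5 4.8 0.0
      vertex 1.6 12.3 0.0
      vertex 14.7 10.4 0.0
    endloop
  endfacet
  facet normal 0.0000 0.0000 -1.0000
    outer loop
      vertex 6.5 0.1 0.0
      vertex 0.5 4.8 0.0
      vertex 14.7 10.4 0.0
    endloop
  endfacet
  facet normal 0.0000 0.0000 -1.0000
    outer loop
      vertex 13.6 2.9 0.0
      vertex 6.5 0.1 0.0
      vertex 14.7 10.4 0.0
    endloop
  endfacet
  facet normal 0.0000 0.0000 1.0000
    outer loop
      vertex 14.7 10.4 6.2
      vertex 8.7 15.1 6.2
      vertex 1.6 12.3 6.2
    endloop
  endfacet
  facet normal 0.0000 0.0000 1.0000
    outer loop
      vertex 14.7 10.4 6.2
      vertex 1.6 12.3 6.2
      vertex 0.5 4.8 6.2
    endloop
  endfacet
  facet normal 0.0000 0.0000 1.0000
    outer loop
      vertex 14.7 10.4 6.2
      vertex 0.5 4.8 6.2
      vertex 6.5 0.1 6.2
    endloop
  endfacet
  facet normal 0.0000 0.0000 1.0000
    outer loop
      vertex 14.7 10.4 6.2
      vertex 6.5 0.1 6.2
      vertex 13.6 2.9 6.2
    endloop
  endfacet
  facet normal 0.6167 0.7872 0.0000
    outer loop
      vertex 14.7 10.4 0.0
      vertex 8.7 15.1 0.0
      vertex 8.7 15.1 6.2
    endloop
  endfacet
  facet normal 0.6167 0.7872 0.0000
    outer loop
      vertex 14.7 10.4 0.0
      vertex 8.7 15.1 6.2
      vertex 14.7 10.4 6.2
    endloop
  endfacet
  facet normal -0.3669 0.9303 0.0000
    outer loop
      vertex 8.7 15.1 0.0
      vertex 1.6 12.3 0.0
      vertex 1.6 12.3 6.2
    endloop
  endfacet
  facet normal -0.3669 0.9303 0.0000
    outer loop
      vertex 8.7 15.1 0.0
      vertex 1.6 12.3 6.2
      vertex 8.7 15.1 6.2
    endloop
  endfacet
  facet normal -0.9894 0.1451 0.0000
    outer loop
      vertex 1.6 12.3 0.0
      vertex 0.5 4.8 0.0
      vertex 0.5 4.8 6.2
    endloop
  endfacet
  facet normal -0.9894 0.1451 0.0000
    outer loop
      vertex 1.6 12.3 0.0
      vertex 0.5 4.8 6.2
      vertex 1.6 12.3 6.2
    endloop
  endfacet
  facet normal -0.6167 -0.7872 0.0000
    outer loop
      vertex 0.5 4.8 0.0
      vertex 6.5 0.1 0.0
      vertex 6.5 0.1 6.2
    endloop
  endfacet
  facet normal -0.6167 -0.7872 0.0000
    outer loop
      vertex 0.5 4.8 0.0
      vertex 6.5 0.1 6.2
      vertex 0.5 4.8 6.2
    endloop
  endfacet
  facet normal 0.3669 -0.9303 0.0000
    outer loop
      vertex 6.5 0.1 0.0
      vertex 13.6 2.9 0.0
      vertex 13.6 2.9 6.2
    endloop
  endfacet
  facet normal 0.3669 -0.9303 0.0000
    outer loop
      vertex 6.5 0.1 0.0
      vertex 13.6 2.9 6.2
      vertex 6.5 0.1 6.2
    endloop
  endfacet
  facet normal 0.9894 -0.1451 0.0000
    outer loop
      vertex 13.6 2.9 0.0
      vertex 14.7 10.4 0.0
      vertex 14.7 10.4 6.2
    endloop
  endfacet
  facet normal 0.9894 -0.1451 0.0000
    outer loop
      vertex 13.6 2.9 0.0
      vertex 14.7 10.4 6.2
      vertex 13.6 2.9 6.2
    endloop
  endfacet
endsolid part

The G0 Z moves step by Δz≈1.0 mm. Every layer's G1 loop is the same polygon, so the solid is a straight extrusion of it from z=0 to z≈6.2. Closing with flat bottom and top caps and triangulating gives 20 facets — a regular 6-sided prism (a cylinder approximated with 6 flat sides), circumscribed radius ≈ 7.6 mm, height ≈ 6.2 mm.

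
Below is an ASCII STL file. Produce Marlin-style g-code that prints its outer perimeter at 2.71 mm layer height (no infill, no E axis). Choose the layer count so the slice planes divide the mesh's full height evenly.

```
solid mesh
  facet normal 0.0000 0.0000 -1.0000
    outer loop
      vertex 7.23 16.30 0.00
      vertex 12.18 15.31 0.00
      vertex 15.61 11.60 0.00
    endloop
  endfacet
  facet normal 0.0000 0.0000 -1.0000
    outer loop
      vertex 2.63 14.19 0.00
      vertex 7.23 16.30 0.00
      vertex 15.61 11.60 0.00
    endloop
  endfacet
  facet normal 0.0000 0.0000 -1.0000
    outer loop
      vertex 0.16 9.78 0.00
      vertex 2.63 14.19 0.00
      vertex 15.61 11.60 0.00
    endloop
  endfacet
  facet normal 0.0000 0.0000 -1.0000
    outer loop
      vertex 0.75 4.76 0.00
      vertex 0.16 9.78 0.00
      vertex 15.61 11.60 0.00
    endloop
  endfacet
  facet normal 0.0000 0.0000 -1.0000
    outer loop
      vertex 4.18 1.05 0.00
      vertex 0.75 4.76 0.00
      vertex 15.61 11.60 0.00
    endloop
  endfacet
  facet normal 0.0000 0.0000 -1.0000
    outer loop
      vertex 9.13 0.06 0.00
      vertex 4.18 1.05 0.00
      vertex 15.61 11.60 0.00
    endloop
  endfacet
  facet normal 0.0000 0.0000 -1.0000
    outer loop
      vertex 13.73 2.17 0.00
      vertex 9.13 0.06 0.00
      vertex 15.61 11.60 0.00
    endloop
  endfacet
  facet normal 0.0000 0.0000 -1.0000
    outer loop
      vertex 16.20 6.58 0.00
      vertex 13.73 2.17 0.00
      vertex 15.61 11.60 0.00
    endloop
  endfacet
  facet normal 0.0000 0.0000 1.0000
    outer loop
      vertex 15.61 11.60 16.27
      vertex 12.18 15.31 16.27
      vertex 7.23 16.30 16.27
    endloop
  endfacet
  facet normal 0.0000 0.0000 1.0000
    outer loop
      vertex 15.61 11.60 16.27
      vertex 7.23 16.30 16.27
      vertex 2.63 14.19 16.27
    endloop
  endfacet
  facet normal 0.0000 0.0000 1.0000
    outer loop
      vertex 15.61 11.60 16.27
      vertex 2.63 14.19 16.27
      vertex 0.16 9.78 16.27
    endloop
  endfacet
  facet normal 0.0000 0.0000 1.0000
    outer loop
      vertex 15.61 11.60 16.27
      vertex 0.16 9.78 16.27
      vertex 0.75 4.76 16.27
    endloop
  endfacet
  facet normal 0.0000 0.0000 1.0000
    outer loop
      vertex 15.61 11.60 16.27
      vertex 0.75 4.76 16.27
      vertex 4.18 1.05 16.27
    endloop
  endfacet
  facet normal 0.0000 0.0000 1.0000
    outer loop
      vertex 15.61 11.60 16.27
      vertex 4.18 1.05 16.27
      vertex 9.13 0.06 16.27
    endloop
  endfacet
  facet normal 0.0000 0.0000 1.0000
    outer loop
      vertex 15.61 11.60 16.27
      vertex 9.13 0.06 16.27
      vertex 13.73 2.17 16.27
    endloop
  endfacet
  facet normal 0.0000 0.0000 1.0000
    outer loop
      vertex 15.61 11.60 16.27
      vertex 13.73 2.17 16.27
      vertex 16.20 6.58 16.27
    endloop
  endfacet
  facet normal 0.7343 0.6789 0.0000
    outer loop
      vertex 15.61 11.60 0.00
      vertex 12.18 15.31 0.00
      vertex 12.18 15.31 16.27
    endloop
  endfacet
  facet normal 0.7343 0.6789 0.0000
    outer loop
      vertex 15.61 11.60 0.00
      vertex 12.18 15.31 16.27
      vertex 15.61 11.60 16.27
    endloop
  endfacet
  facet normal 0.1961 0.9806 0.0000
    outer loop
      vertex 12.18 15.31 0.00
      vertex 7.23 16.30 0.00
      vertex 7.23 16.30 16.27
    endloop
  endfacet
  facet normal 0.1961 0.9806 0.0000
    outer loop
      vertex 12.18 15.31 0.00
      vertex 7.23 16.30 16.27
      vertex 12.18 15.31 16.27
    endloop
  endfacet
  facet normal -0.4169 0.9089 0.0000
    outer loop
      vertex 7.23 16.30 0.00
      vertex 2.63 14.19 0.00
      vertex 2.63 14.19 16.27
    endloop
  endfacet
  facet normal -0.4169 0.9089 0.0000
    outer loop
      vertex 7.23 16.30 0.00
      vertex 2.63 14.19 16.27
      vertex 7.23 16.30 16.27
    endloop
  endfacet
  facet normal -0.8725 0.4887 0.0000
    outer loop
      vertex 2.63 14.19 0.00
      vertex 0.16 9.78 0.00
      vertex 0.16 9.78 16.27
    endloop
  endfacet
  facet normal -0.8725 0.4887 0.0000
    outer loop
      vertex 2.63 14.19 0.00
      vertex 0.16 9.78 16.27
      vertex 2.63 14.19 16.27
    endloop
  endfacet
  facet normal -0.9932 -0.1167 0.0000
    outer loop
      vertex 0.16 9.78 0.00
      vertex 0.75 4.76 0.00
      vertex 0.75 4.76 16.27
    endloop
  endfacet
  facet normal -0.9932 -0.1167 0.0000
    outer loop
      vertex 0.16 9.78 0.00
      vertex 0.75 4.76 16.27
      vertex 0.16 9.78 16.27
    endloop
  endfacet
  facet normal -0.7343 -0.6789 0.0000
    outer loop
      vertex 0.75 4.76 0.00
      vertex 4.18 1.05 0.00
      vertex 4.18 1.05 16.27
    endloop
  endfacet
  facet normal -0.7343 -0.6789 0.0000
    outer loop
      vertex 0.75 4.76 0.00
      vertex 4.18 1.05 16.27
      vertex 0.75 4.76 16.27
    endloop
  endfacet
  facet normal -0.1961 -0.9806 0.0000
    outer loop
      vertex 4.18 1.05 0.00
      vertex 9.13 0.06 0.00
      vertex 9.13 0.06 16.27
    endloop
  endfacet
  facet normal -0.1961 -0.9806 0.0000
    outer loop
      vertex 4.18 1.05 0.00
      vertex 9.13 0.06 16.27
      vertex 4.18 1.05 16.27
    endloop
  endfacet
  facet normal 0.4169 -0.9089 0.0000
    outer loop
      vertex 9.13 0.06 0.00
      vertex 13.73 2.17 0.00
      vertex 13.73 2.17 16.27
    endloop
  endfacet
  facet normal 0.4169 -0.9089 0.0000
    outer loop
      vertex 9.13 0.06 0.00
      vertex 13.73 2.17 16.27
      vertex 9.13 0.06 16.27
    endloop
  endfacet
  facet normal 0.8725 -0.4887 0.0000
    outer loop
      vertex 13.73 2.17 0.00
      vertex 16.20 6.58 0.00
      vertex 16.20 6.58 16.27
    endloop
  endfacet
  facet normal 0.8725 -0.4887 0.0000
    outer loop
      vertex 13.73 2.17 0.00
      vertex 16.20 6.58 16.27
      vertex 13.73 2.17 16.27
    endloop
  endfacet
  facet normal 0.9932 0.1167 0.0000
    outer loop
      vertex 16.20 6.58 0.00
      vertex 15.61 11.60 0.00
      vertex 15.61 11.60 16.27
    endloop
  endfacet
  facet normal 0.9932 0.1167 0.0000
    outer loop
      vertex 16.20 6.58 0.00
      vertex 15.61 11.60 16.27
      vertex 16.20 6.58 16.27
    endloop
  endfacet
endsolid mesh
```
; perimeter-only toolpath
G21 ; units = mm
G90 ; absolute positioning
G28 ; home
; layer 1
G0 Z2.71
G0 X15.61 Y11.60
G1 X12.18 Y15.31
G1 X7.23 Y16.30
G1 X2.63 Y14.19
G1 X0.16 Y9.78
G1 X0.75 Y4.76
G1 X4.18 Y1.05
G1 X9.13 Y0.06
G1 X13.73 Y2.17
G1 X16.20 Y6.58
G1 X15.61 Y11.60
; layer 2
G0 Z5.42
G0 X15.61 Y11.60
G1 X12.18 Y15.31
G1 X7.23 Y16.30
G1 X2.63 Y14.19
G1 X0.16 Y9.78
G1 X0.75 Y4.76
G1 X4.18 Y1.05
G1 X9.13 Y0.06
G1 X13.73 Y2.17
G1 X16.20 Y6.58
G1 X15.61 Y11.60
; layer 3
G0 Z8.13
G0 X15.61 Y11.60
G1 X12.18 Y15.31
G1 X7.23 Y16.30
G1 X2.63 Y14.19
G1 X0.16 Y9.78
G1 X0.75 Y4.76
G1 X4.18 Y1.05
G1 X9.13 Y0.06
G1 X13.73 Y2.17
G1 X16.20 Y6.58
G1 X15.61 Y11.60
; layer 4
G0 Z10.85
G0 X15.61 Y11.60
G1 X12.18 Y15.31
G1 X7.23 Y16.30
G1 X2.63 Y14.19
G1 X0.16 Y9.78
G1 X0.75 Y4.76
G1 X4.18 Y1.05
G1 X9.13 Y0.06
G1 X13.73 Y2.17
G1 X16.20 Y6.58
G1 X15.61 Y11.60
; layer 5
G0 Z13.56
G0 X15.61 Y11.60
G1 X12.18 Y15.31
G1 X7.23 Y16.30
G1 X2.63 Y14.19
G1 X0.16 Y9.78
G1 X0.75 Y4.76
G1 X4.18 Y1.05
G1 X9.13 Y0.06
G1 X13.73 Y2.17
G1 X16.20 Y6.58
G1 X15.61 Y11.60
; layer 6
G0 Z16.27
G0 X15.61 Y11.60
G1 X12.18 Y15.31
G1 X7.23 Y16.30
G1 X2.63 Y14.19
G1 X0.16 Y9.78
G1 X0.75 Y4.76
G1 X4.18 Y1.05
G1 X9.13 Y0.06
G1 X13.73 Y2.17
G1 X16.20 Y6.58
G1 X15.61 Y11.60
M2 ; end

The solid is a regular 10-sided prism (a cylinder approximated with 10 flat sides), circumscribed radius ≈ 8.18 mm, height ≈ 16.3 mm. Slicing at Δz = 2.71 mm — 6 equal slices spanning the solid's height, so layer i sits at z = i·h/6 — gives 6 non-empty perimeters. Each is a 10-segment closed polygon; G0 lifts to the layer z and rapids to the start vertex, then G1 traces the edges.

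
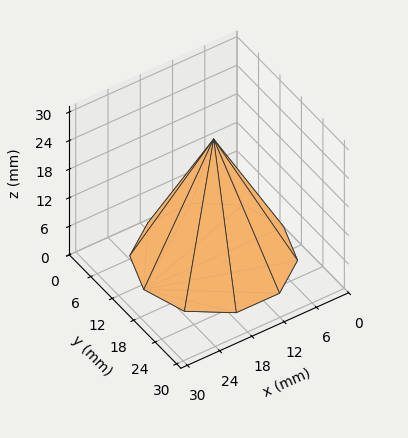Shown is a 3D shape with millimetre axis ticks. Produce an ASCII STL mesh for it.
Reading the render: the shape is a regular 10-sided pyramid, base circumscribed radius ≈ 13 mm, apex at z ≈ 25 mm (dimensions read to the nearest mm from the axis ticks). For the STL, each face is triangulated and given an outward normal.

solid part
  facet normal 0.0000 0.0000 -1.0000
    outer loop
      vertex 17.02 25.36 0.00
      vertex 23.52 20.64 0.00
      vertex 26.00 13.00 0.00
    endloop
  endfacet
  facet normal 0.0000 0.0000 -1.0000
    outer loop
      vertex 8.98 25.36 0.00
      vertex 17.02 25.36 0.00
      vertex 26.00 13.00 0.00
    endloop
  endfacet
  facet normal 0.0000 0.0000 -1.0000
    outer loop
      vertex 2.48 20.64 0.00
      vertex 8.98 25.36 0.00
      vertex 26.00 13.00 0.00
    endloop
  endfacet
  facet normal 0.0000 0.0000 -1.0000
    outer loop
      vertex 0.00 13.00 0.00
      vertex 2.48 20.64 0.00
      vertex 26.00 13.00 0.00
    endloop
  endfacet
  facet normal 0.0000 0.0000 -1.0000
    outer loop
      vertex 2.48 5.36 0.00
      vertex 0.00 13.00 0.00
      vertex 26.00 13.00 0.00
    endloop
  endfacet
  facet normal 0.0000 0.0000 -1.0000
    outer loop
      vertex 8.98 0.64 0.00
      vertex 2.48 5.36 0.00
      vertex 26.00 13.00 0.00
    endloop
  endfacet
  facet normal 0.0000 0.0000 -1.0000
    outer loop
      vertex 17.02 0.64 0.00
      vertex 8.98 0.64 0.00
      vertex 26.00 13.00 0.00
    endloop
  endfacet
  facet normal 0.0000 0.0000 -1.0000
    outer loop
      vertex 23.52 5.36 0.00
      vertex 17.02 0.64 0.00
      vertex 26.00 13.00 0.00
    endloop
  endfacet
  facet normal 0.8526 0.2767 0.4433
    outer loop
      vertex 26.00 13.00 0.00
      vertex 23.52 20.64 0.00
      vertex 13.00 13.00 25.00
    endloop
  endfacet
  facet normal 0.5267 0.7253 0.4433
    outer loop
      vertex 23.52 20.64 0.00
      vertex 17.02 25.36 0.00
      vertex 13.00 13.00 25.00
    endloop
  endfacet
  facet normal 0.0000 0.8964 0.4432
    outer loop
      vertex 17.02 25.36 0.00
      vertex 8.98 25.36 0.00
      vertex 13.00 13.00 25.00
    endloop
  endfacet
  facet normal -0.5267 0.7253 0.4433
    outer loop
      vertex 8.98 25.36 0.00
      vertex 2.48 20.64 0.00
      vertex 13.00 13.00 25.00
    endloop
  endfacet
  facet normal -0.8526 0.2767 0.4433
    outer loop
      vertex 2.48 20.64 0.00
      vertex 0.00 13.00 0.00
      vertex 13.00 13.00 25.00
    endloop
  endfacet
  facet normal -0.8526 -0.2767 0.4433
    outer loop
      vertex 0.00 13.00 0.00
      vertex 2.48 5.36 0.00
      vertex 13.00 13.00 25.00
    endloop
  endfacet
  facet normal -0.5267 -0.7253 0.4433
    outer loop
      vertex 2.48 5.36 0.00
      vertex 8.98 0.64 0.00
      vertex 13.00 13.00 25.00
    endloop
  endfacet
  facet normal 0.0000 -0.8964 0.4432
    outer loop
      vertex 8.98 0.64 0.00
      vertex 17.02 0.64 0.00
      vertex 13.00 13.00 25.00
    endloop
  endfacet
  facet normal 0.5267 -0.7253 0.4433
    outer loop
      vertex 17.02 0.64 0.00
      vertex 23.52 5.36 0.00
      vertex 13.00 13.00 25.00
    endloop
  endfacet
  facet normal 0.8526 -0.2767 0.4433
    outer loop
      vertex 23.52 5.36 0.00
      vertex 26.00 13.00 0.00
      vertex 13.00 13.00 25.00
    endloop
  endfacet
endsolid part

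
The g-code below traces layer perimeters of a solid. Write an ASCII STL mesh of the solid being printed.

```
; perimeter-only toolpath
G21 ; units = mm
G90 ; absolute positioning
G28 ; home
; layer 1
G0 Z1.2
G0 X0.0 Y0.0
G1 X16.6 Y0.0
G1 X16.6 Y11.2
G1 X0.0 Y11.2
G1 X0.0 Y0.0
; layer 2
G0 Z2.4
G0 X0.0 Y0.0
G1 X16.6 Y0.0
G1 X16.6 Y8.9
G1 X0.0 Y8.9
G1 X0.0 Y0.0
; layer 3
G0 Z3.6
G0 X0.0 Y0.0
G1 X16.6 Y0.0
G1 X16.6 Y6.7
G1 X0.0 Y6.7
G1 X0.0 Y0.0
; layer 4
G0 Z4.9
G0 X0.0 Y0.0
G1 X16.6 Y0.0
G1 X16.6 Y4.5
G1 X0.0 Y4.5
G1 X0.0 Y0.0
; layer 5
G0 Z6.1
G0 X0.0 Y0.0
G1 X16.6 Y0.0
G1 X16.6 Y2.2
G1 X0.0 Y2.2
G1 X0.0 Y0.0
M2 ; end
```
solid part
  facet normal 0.0000 0.0000 -1.0000
    outer loop
      vertex 16.6 13.4 0.0
      vertex 16.6 0.0 0.0
      vertex 0.0 0.0 0.0
    endloop
  endfacet
  facet normal 0.0000 0.0000 -1.0000
    outer loop
      vertex 0.0 13.4 0.0
      vertex 16.6 13.4 0.0
      vertex 0.0 0.0 0.0
    endloop
  endfacet
  facet normal 0.0000 -1.0000 0.0000
    outer loop
      vertex 0.0 0.0 0.0
      vertex 16.6 0.0 0.0
      vertex 16.6 0.0 7.3
    endloop
  endfacet
  facet normal 0.0000 -1.0000 0.0000
    outer loop
      vertex 0.0 0.0 0.0
      vertex 16.6 0.0 7.3
      vertex 0.0 0.0 7.3
    endloop
  endfacet
  facet normal 0.0000 0.4784 0.8781
    outer loop
      vertex 0.0 0.0 7.3
      vertex 16.6 0.0 7.3
      vertex 16.6 13.4 0.0
    endloop
  endfacet
  facet normal 0.0000 0.4784 0.8781
    outer loop
      vertex 0.0 0.0 7.3
      vertex 16.6 13.4 0.0
      vertex 0.0 13.4 0.0
    endloop
  endfacet
  facet normal -1.0000 0.0000 0.0000
    outer loop
      vertex 0.0 0.0 7.3
      vertex 0.0 13.4 0.0
      vertex 0.0 0.0 0.0
    endloop
  endfacet
  facet normal 1.0000 0.0000 0.0000
    outer loop
      vertex 16.6 0.0 0.0
      vertex 16.6 13.4 0.0
      vertex 16.6 0.0 7.3
    endloop
  endfacet
endsolid part

The G0 Z moves step by Δz≈1.2 mm. The G1 loops shrink linearly with z, so the solid tapers from its base footprint up to z≈7.3. Closing with a flat bottom cap and the tapered top and triangulating gives 8 facets — a wedge (ramp): 16.6 × 13.4 mm base, rising to 7.3 mm along the y=0 edge and sloping linearly to z=0 at y=13.4.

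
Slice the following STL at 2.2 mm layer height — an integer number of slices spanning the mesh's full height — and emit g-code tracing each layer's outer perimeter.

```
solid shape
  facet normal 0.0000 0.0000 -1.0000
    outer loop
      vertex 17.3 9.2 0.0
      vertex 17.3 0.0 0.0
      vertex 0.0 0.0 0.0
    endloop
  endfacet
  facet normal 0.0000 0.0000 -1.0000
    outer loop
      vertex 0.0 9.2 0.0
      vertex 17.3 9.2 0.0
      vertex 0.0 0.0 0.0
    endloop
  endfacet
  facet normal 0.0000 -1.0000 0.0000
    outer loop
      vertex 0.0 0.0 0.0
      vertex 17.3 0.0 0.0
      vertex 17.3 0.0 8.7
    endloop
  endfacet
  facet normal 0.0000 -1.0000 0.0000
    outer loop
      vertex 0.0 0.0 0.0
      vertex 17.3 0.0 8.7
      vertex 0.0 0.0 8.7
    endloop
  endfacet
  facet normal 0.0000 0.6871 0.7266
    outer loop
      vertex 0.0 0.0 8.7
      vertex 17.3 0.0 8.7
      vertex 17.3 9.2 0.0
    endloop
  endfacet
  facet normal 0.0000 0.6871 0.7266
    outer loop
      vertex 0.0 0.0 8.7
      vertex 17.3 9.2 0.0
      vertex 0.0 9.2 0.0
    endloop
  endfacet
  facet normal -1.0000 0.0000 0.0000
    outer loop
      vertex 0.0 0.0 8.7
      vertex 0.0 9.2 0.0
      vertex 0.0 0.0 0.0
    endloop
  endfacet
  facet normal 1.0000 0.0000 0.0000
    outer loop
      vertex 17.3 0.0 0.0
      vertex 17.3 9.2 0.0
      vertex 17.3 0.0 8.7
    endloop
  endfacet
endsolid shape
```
; perimeter-only toolpath
G21 ; units = mm
G90 ; absolute positioning
G28 ; home
; layer 1
G0 Z2.2
G0 X0.0 Y0.0
G1 X17.3 Y0.0
G1 X17.3 Y6.9
G1 X0.0 Y6.9
G1 X0.0 Y0.0
; layer 2
G0 Z4.3
G0 X0.0 Y0.0
G1 X17.3 Y0.0
G1 X17.3 Y4.6
G1 X0.0 Y4.6
G1 X0.0 Y0.0
; layer 3
G0 Z6.5
G0 X0.0 Y0.0
G1 X17.3 Y0.0
G1 X17.3 Y2.3
G1 X0.0 Y2.3
G1 X0.0 Y0.0
M2 ; end

The solid is a wedge (ramp): 17.3 × 9.2 mm base, rising to 8.7 mm along the y=0 edge and sloping linearly to z=0 at y=9.2. Slicing at Δz = 2.2 mm — 4 equal slices spanning the solid's height, so layer i sits at z = i·h/4 — gives 3 non-empty perimeters. Each is a 4-segment closed polygon; G0 lifts to the layer z and rapids to the start vertex, then G1 traces the edges. The cross-section shrinks linearly with z (the slice at the apex is degenerate and omitted).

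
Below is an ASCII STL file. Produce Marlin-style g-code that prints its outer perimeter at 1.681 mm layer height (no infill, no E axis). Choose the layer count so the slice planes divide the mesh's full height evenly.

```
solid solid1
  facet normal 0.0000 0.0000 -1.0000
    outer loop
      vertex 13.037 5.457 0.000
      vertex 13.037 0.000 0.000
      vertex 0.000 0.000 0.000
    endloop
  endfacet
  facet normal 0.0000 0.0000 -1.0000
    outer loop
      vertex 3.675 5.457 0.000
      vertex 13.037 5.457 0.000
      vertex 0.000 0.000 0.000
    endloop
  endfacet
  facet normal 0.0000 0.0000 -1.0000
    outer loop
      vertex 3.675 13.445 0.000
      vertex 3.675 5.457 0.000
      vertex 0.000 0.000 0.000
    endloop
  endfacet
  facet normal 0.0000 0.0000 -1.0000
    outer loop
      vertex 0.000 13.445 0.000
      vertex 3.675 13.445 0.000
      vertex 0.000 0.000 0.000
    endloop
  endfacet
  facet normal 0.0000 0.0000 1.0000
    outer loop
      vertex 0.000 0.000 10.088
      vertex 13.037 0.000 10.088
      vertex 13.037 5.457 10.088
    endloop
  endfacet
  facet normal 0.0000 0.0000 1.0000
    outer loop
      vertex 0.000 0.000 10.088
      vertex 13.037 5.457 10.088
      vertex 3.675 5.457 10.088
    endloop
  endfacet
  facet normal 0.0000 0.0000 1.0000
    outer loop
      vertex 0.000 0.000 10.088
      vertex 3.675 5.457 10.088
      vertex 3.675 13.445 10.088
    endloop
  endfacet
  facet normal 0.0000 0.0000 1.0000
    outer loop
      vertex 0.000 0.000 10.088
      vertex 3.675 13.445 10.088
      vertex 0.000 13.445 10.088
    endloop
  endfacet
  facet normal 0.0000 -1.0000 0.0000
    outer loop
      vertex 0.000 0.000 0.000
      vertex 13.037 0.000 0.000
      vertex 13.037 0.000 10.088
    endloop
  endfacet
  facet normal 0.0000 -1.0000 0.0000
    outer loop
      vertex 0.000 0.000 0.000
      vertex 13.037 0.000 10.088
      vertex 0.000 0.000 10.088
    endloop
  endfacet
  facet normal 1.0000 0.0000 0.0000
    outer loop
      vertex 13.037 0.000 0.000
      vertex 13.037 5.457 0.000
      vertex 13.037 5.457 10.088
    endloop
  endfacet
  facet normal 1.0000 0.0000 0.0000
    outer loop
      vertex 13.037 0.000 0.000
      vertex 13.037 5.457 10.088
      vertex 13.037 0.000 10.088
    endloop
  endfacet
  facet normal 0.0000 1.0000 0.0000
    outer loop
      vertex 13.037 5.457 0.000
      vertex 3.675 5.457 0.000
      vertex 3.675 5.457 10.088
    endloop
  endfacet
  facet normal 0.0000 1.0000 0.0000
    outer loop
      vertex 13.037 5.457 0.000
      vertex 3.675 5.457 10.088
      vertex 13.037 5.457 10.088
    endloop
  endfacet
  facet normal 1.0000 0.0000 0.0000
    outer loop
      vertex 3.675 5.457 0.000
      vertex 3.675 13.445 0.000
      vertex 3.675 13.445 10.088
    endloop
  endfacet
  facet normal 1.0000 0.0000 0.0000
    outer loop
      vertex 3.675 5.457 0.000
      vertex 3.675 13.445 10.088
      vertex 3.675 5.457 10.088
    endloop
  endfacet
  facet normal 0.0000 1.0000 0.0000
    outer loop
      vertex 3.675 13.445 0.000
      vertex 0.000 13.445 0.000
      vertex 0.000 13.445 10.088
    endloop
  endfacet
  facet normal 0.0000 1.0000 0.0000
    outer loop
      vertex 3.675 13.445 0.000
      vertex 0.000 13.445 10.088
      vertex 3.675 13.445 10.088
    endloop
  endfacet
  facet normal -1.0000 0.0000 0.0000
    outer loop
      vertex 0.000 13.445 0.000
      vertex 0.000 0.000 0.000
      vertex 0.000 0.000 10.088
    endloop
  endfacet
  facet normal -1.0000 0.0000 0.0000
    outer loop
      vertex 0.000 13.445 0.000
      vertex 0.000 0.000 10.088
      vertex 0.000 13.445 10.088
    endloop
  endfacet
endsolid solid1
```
; perimeter-only toolpath
G21 ; units = mm
G90 ; absolute positioning
G28 ; home
; layer 1
G0 Z1.681
G0 X0.000 Y0.000
G1 X13.037 Y0.000
G1 X13.037 Y5.457
G1 X3.675 Y5.457
G1 X3.675 Y13.445
G1 X0.000 Y13.445
G1 X0.000 Y0.000
; layer 2
G0 Z3.363
G0 X0.000 Y0.000
G1 X13.037 Y0.000
G1 X13.037 Y5.457
G1 X3.675 Y5.457
G1 X3.675 Y13.445
G1 X0.000 Y13.445
G1 X0.000 Y0.000
; layer 3
G0 Z5.044
G0 X0.000 Y0.000
G1 X13.037 Y0.000
G1 X13.037 Y5.457
G1 X3.675 Y5.457
G1 X3.675 Y13.445
G1 X0.000 Y13.445
G1 X0.000 Y0.000
; layer 4
G0 Z6.725
G0 X0.000 Y0.000
G1 X13.037 Y0.000
G1 X13.037 Y5.457
G1 X3.675 Y5.457
G1 X3.675 Y13.445
G1 X0.000 Y13.445
G1 X0.000 Y0.000
; layer 5
G0 Z8.407
G0 X0.000 Y0.000
G1 X13.037 Y0.000
G1 X13.037 Y5.457
G1 X3.675 Y5.457
G1 X3.675 Y13.445
G1 X0.000 Y13.445
G1 X0.000 Y0.000
; layer 6
G0 Z10.088
G0 X0.000 Y0.000
G1 X13.037 Y0.000
G1 X13.037 Y5.457
G1 X3.675 Y5.457
G1 X3.675 Y13.445
G1 X0.000 Y13.445
G1 X0.000 Y0.000
M2 ; end

The solid is an L-shaped prism: outer 13 × 13.4 mm, arm thicknesses ≈ 5.46 mm (horizontal) and 3.67 mm (vertical), extruded 10.1 mm in z. Slicing at Δz = 1.681 mm — 6 equal slices spanning the solid's height, so layer i sits at z = i·h/6 — gives 6 non-empty perimeters. Each is a 6-segment closed polygon; G0 lifts to the layer z and rapids to the start vertex, then G1 traces the edges.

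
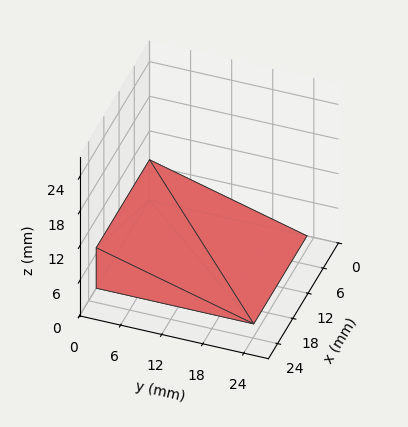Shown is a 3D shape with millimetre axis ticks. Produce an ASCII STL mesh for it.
Reading the render: the shape is a wedge (ramp): 21 × 23 mm base, rising to 7 mm along the y=0 edge and sloping linearly to z=0 at y=23 (dimensions read to the nearest mm from the axis ticks). For the STL, each face is triangulated and given an outward normal.

solid part
  facet normal 0.0000 0.0000 -1.0000
    outer loop
      vertex 21.00 23.00 0.00
      vertex 21.00 0.00 0.00
      vertex 0.00 0.00 0.00
    endloop
  endfacet
  facet normal 0.0000 0.0000 -1.0000
    outer loop
      vertex 0.00 23.00 0.00
      vertex 21.00 23.00 0.00
      vertex 0.00 0.00 0.00
    endloop
  endfacet
  facet normal 0.0000 -1.0000 0.0000
    outer loop
      vertex 0.00 0.00 0.00
      vertex 21.00 0.00 0.00
      vertex 21.00 0.00 7.00
    endloop
  endfacet
  facet normal 0.0000 -1.0000 0.0000
    outer loop
      vertex 0.00 0.00 0.00
      vertex 21.00 0.00 7.00
      vertex 0.00 0.00 7.00
    endloop
  endfacet
  facet normal 0.0000 0.2912 0.9567
    outer loop
      vertex 0.00 0.00 7.00
      vertex 21.00 0.00 7.00
      vertex 21.00 23.00 0.00
    endloop
  endfacet
  facet normal 0.0000 0.2912 0.9567
    outer loop
      vertex 0.00 0.00 7.00
      vertex 21.00 23.00 0.00
      vertex 0.00 23.00 0.00
    endloop
  endfacet
  facet normal -1.0000 0.0000 0.0000
    outer loop
      vertex 0.00 0.00 7.00
      vertex 0.00 23.00 0.00
      vertex 0.00 0.00 0.00
    endloop
  endfacet
  facet normal 1.0000 0.0000 0.0000
    outer loop
      vertex 21.00 0.00 0.00
      vertex 21.00 23.00 0.00
      vertex 21.00 0.00 7.00
    endloop
  endfacet
endsolid part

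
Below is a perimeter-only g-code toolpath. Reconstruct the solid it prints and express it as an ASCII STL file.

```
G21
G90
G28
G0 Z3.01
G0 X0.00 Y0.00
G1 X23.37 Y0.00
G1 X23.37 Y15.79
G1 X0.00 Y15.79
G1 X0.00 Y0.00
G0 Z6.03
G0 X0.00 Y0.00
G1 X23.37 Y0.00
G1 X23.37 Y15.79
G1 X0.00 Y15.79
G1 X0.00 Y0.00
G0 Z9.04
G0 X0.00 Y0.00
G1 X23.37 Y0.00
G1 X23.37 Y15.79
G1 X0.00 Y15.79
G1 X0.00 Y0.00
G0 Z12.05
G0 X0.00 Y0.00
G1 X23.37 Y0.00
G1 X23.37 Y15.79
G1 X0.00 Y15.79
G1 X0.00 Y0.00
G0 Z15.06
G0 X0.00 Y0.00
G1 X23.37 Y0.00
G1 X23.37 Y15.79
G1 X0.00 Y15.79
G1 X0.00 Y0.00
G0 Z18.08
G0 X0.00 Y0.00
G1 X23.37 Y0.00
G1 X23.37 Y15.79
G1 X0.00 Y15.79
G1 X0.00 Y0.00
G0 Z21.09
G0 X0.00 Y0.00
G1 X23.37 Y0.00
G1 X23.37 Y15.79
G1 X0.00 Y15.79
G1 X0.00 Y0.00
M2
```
solid part
  facet normal 0.0000 0.0000 -1.0000
    outer loop
      vertex 23.37 15.79 0.00
      vertex 23.37 0.00 0.00
      vertex 0.00 0.00 0.00
    endloop
  endfacet
  facet normal 0.0000 0.0000 -1.0000
    outer loop
      vertex 0.00 15.79 0.00
      vertex 23.37 15.79 0.00
      vertex 0.00 0.00 0.00
    endloop
  endfacet
  facet normal 0.0000 0.0000 1.0000
    outer loop
      vertex 0.00 0.00 21.09
      vertex 23.37 0.00 21.09
      vertex 23.37 15.79 21.09
    endloop
  endfacet
  facet normal 0.0000 0.0000 1.0000
    outer loop
      vertex 0.00 0.00 21.09
      vertex 23.37 15.79 21.09
      vertex 0.00 15.79 21.09
    endloop
  endfacet
  facet normal 0.0000 -1.0000 0.0000
    outer loop
      vertex 0.00 0.00 0.00
      vertex 23.37 0.00 0.00
      vertex 23.37 0.00 21.09
    endloop
  endfacet
  facet normal 0.0000 -1.0000 0.0000
    outer loop
      vertex 0.00 0.00 0.00
      vertex 23.37 0.00 21.09
      vertex 0.00 0.00 21.09
    endloop
  endfacet
  facet normal 0.0000 1.0000 0.0000
    outer loop
      vertex 23.37 15.79 21.09
      vertex 23.37 15.79 0.00
      vertex 0.00 15.79 0.00
    endloop
  endfacet
  facet normal 0.0000 1.0000 0.0000
    outer loop
      vertex 0.00 15.79 21.09
      vertex 23.37 15.79 21.09
      vertex 0.00 15.79 0.00
    endloop
  endfacet
  facet normal -1.0000 0.0000 0.0000
    outer loop
      vertex 0.00 15.79 21.09
      vertex 0.00 15.79 0.00
      vertex 0.00 0.00 0.00
    endloop
  endfacet
  facet normal -1.0000 0.0000 0.0000
    outer loop
      vertex 0.00 0.00 21.09
      vertex 0.00 15.79 21.09
      vertex 0.00 0.00 0.00
    endloop
  endfacet
  facet normal 1.0000 0.0000 0.0000
    outer loop
      vertex 23.37 0.00 0.00
      vertex 23.37 15.79 0.00
      vertex 23.37 15.79 21.09
    endloop
  endfacet
  facet normal 1.0000 0.0000 0.0000
    outer loop
      vertex 23.37 0.00 0.00
      vertex 23.37 15.79 21.09
      vertex 23.37 0.00 21.09
    endloop
  endfacet
endsolid part

The G0 Z moves step by Δz≈3.01 mm. Every layer's G1 loop is the same polygon, so the solid is a straight extrusion of it from z=0 to z≈21.1. Closing with flat bottom and top caps and triangulating gives 12 facets — a rectangular box, roughly 23.4 × 15.8 mm footprint and 21.1 mm tall.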